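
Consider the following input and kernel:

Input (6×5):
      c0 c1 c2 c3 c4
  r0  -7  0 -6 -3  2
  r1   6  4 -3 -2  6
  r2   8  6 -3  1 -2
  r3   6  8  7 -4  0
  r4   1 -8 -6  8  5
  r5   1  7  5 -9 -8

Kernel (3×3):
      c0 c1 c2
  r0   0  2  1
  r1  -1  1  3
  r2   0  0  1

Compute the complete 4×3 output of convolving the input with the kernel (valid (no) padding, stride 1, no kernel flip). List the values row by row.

Output[0,0]: The receptive field on the input at this output position is [-7 0 -6 / 6 4 -3 / 8 6 -3]. Elementwise product with the kernel and sum: 0·2 + -6·1 + 6·-1 + 4·1 + -3·3 + -3·1.

-20 -27 13
1 -18 0
26 -10 -6
1 27 13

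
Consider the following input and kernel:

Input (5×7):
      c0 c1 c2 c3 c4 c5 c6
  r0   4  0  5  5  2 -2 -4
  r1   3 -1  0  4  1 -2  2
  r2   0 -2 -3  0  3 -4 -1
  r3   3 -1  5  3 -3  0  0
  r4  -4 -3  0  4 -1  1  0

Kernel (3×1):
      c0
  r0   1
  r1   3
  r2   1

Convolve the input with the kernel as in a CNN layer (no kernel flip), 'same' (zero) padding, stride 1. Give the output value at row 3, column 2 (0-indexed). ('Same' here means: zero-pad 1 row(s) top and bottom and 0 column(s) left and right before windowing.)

The receptive field on the zero-padded input at this output position is [-3 / 5 / 0]. Elementwise product with the kernel and sum: -3·1 + 5·3 + 0·1.

12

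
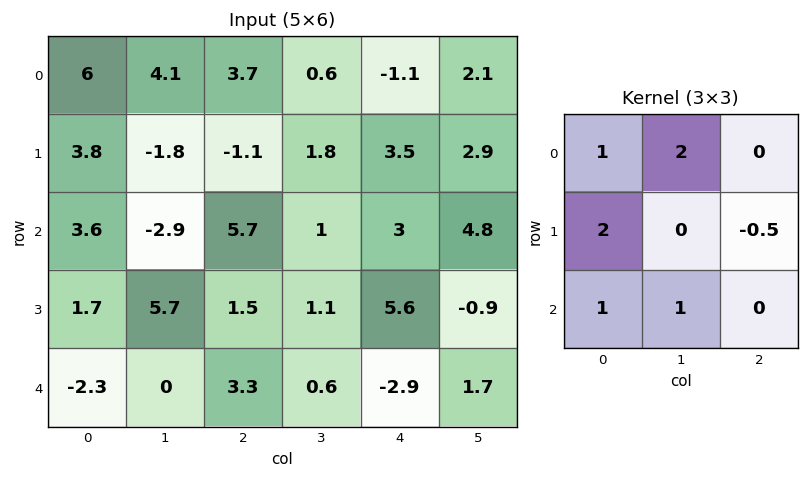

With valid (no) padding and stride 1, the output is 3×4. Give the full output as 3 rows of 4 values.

23.05 9.8 7.65 4.55
11.95 -3.1 15 15.1
-1.85 22.65 11.8 7.35

Output[0,0]: The receptive field on the input at this output position is [6 4.1 3.7 / 3.8 -1.8 -1.1 / 3.6 -2.9 5.7]. Elementwise product with the kernel and sum: 6·1 + 4.1·2 + 3.8·2 + -1.1·-0.5 + 3.6·1 + -2.9·1.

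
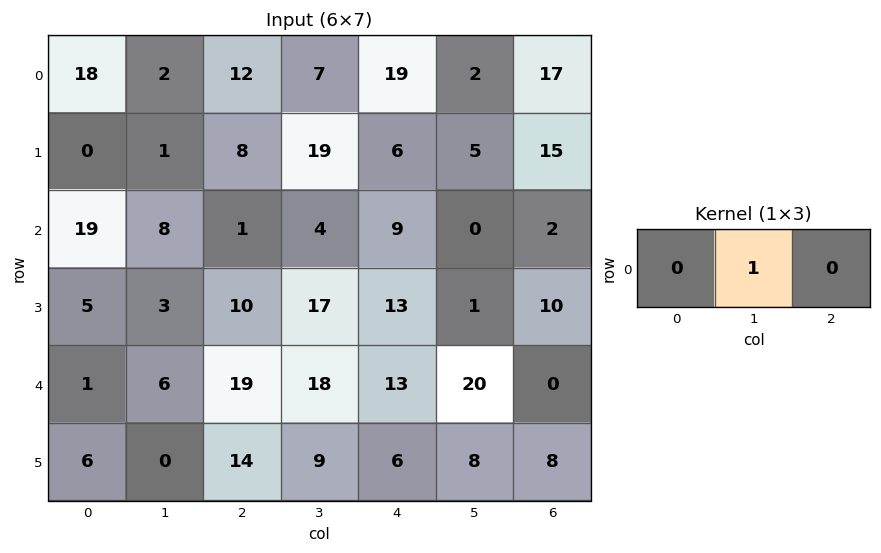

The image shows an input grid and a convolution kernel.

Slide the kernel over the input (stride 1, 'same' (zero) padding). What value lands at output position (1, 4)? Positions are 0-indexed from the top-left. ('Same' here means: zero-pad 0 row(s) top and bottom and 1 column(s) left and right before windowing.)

6

The receptive field on the zero-padded input at this output position is [19 6 5]. Elementwise product with the kernel and sum: 6·1.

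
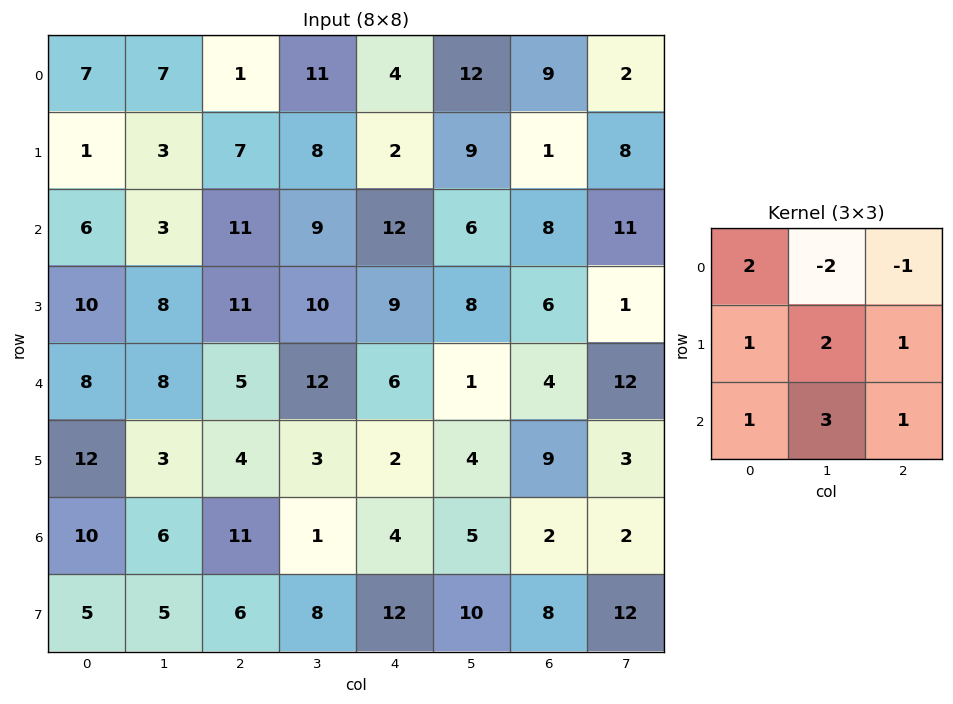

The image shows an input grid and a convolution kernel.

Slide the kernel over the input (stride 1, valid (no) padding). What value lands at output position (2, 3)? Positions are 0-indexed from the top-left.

The receptive field on the input at this output position is [9 12 6 / 10 9 8 / 12 6 1]. Elementwise product with the kernel and sum: 9·2 + 12·-2 + 6·-1 + 10·1 + 9·2 + 8·1 + 12·1 + 6·3 + 1·1.

55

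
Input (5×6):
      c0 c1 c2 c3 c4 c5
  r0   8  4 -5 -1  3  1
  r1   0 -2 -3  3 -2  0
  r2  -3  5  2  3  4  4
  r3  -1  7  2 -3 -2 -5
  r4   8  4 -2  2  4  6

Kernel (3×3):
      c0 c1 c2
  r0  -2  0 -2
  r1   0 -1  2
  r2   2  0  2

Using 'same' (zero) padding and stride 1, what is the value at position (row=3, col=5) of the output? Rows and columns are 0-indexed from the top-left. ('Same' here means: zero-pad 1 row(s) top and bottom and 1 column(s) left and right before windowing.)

The receptive field on the zero-padded input at this output position is [4 4 0 / -2 -5 0 / 4 6 0]. Elementwise product with the kernel and sum: 4·-2 + 0·-2 + -5·-1 + 0·2 + 4·2 + 0·2.

5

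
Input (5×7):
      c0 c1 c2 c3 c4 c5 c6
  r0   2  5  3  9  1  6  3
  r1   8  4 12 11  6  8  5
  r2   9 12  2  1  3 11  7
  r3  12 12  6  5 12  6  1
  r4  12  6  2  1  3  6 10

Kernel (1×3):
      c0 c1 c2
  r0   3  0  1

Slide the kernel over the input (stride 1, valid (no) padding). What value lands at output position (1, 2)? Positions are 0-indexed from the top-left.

The receptive field on the input at this output position is [12 11 6]. Elementwise product with the kernel and sum: 12·3 + 6·1.

42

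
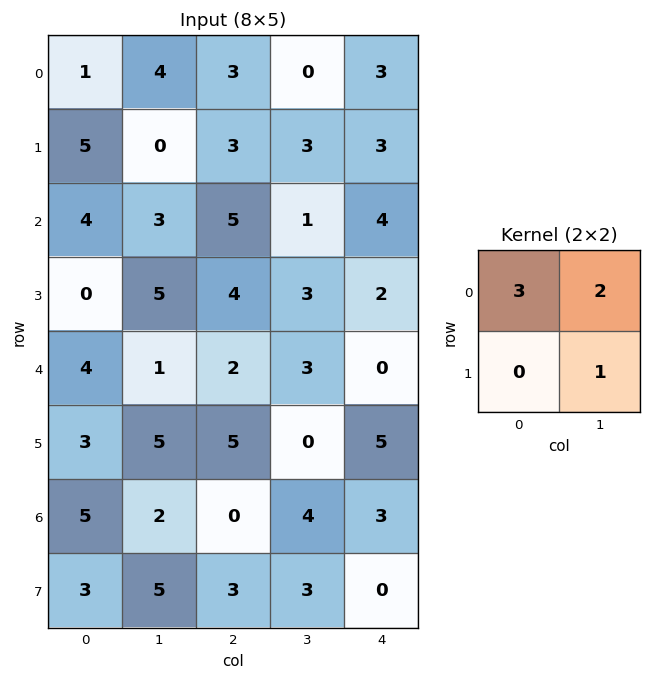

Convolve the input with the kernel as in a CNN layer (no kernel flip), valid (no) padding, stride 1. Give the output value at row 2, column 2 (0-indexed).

The receptive field on the input at this output position is [5 1 / 4 3]. Elementwise product with the kernel and sum: 5·3 + 1·2 + 3·1.

20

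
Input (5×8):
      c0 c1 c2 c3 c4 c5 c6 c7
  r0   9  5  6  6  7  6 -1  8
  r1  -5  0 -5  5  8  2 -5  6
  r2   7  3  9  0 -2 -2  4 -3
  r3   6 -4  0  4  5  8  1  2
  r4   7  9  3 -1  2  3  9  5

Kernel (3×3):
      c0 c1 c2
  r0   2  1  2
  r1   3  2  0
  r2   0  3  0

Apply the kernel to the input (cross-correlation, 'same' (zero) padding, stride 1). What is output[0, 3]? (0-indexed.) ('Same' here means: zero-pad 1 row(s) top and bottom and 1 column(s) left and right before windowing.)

45

The receptive field on the zero-padded input at this output position is [0 0 0 / 6 6 7 / -5 5 8]. Elementwise product with the kernel and sum: 0·2 + 0·1 + 0·2 + 6·3 + 6·2 + 5·3.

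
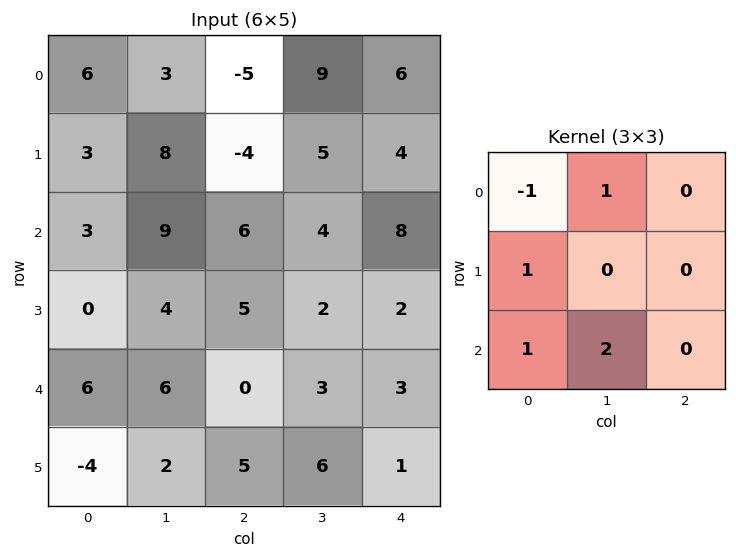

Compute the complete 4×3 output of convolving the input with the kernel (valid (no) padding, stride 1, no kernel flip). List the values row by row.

Output[0,0]: The receptive field on the input at this output position is [6 3 -5 / 3 8 -4 / 3 9 6]. Elementwise product with the kernel and sum: 6·-1 + 3·1 + 3·1 + 3·1 + 9·2.
Output[0,1]: The receptive field on the input at this output position is [3 -5 9 / 8 -4 5 / 9 6 4]. Elementwise product with the kernel and sum: 3·-1 + -5·1 + 8·1 + 9·1 + 6·2.

21 21 24
16 11 24
24 7 9
10 19 14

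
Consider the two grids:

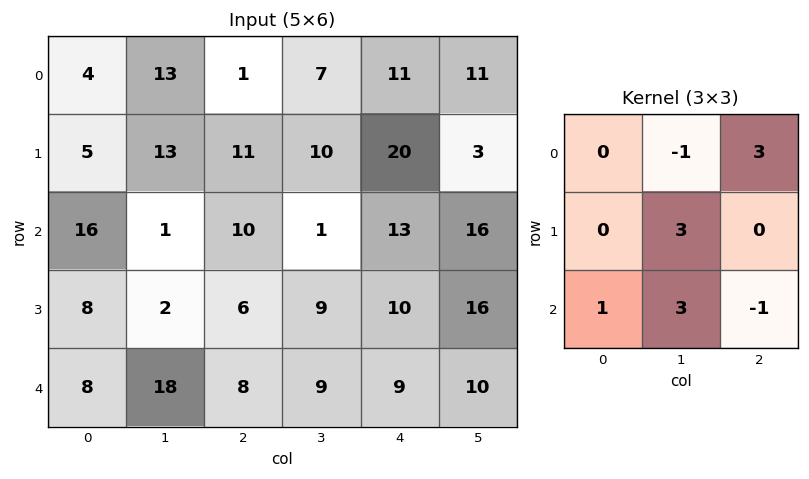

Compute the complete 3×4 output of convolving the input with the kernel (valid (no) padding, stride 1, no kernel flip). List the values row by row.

Output[0,0]: The receptive field on the input at this output position is [4 13 1 / 5 13 11 / 16 1 10]. Elementwise product with the kernel and sum: 13·-1 + 1·3 + 13·3 + 16·1 + 1·3 + 10·-1.

38 83 56 106
31 60 76 51
89 44 91 91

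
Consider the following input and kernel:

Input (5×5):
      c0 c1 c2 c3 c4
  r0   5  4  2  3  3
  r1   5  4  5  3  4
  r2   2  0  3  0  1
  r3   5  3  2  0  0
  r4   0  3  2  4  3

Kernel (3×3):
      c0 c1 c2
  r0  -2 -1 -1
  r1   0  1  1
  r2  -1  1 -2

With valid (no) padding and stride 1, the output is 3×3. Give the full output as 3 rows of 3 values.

Output[0,0]: The receptive field on the input at this output position is [5 4 2 / 5 4 5 / 2 0 3]. Elementwise product with the kernel and sum: 5·-2 + 4·-1 + 2·-1 + 4·1 + 5·1 + 2·-1 + 0·1 + 3·-2.
Output[0,1]: The receptive field on the input at this output position is [4 2 3 / 4 5 3 / 0 3 0]. Elementwise product with the kernel and sum: 4·-2 + 2·-1 + 3·-1 + 5·1 + 3·1 + 0·-1 + 3·1 + 0·-2.

-15 -2 -8
-22 -14 -18
-3 -10 -11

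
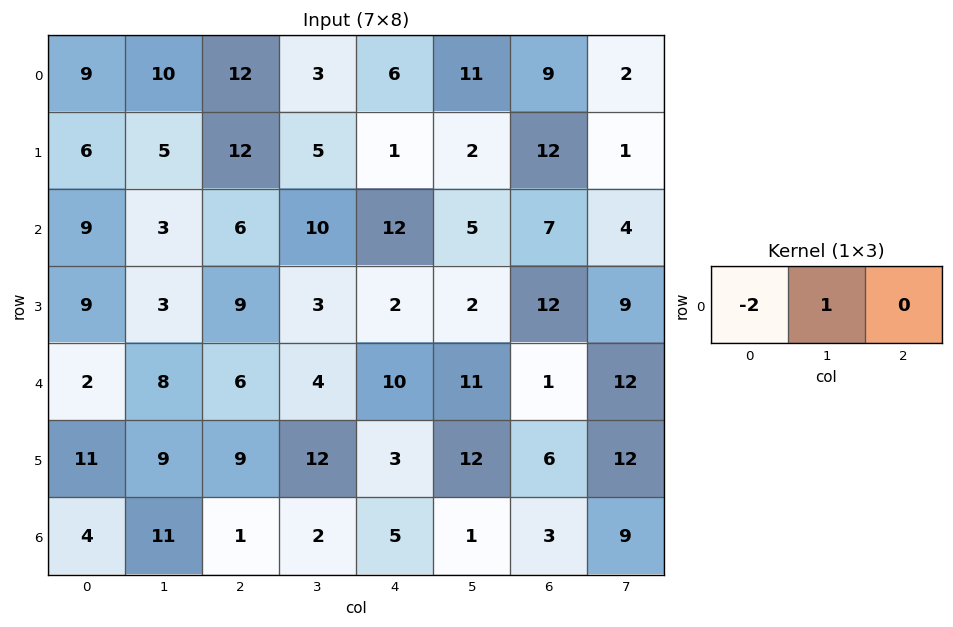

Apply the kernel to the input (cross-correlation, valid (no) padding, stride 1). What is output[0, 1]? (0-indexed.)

The receptive field on the input at this output position is [10 12 3]. Elementwise product with the kernel and sum: 10·-2 + 12·1.

-8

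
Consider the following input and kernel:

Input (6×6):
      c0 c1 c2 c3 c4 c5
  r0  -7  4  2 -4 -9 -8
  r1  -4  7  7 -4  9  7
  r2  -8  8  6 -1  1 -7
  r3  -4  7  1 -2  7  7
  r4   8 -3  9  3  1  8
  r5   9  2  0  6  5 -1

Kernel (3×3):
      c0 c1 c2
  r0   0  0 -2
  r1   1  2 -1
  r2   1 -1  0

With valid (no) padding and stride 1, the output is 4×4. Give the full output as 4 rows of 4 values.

Output[0,0]: The receptive field on the input at this output position is [-7 4 2 / -4 7 7 / -8 8 6]. Elementwise product with the kernel and sum: 2·-2 + -4·1 + 7·2 + 7·-1 + -8·1 + 8·-1.

-17 35 15 21
-23 35 -12 -15
8 1 -6 21
-2 18 -6 -16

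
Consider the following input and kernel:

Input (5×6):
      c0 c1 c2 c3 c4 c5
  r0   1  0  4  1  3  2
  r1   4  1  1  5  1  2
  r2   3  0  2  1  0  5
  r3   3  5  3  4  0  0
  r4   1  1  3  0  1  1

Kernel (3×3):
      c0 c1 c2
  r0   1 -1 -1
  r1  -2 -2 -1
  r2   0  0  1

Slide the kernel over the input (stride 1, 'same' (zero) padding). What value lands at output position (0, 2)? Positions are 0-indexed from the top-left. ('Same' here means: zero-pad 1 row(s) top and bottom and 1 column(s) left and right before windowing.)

The receptive field on the zero-padded input at this output position is [0 0 0 / 0 4 1 / 1 1 5]. Elementwise product with the kernel and sum: 0·1 + 0·-1 + 0·-1 + 0·-2 + 4·-2 + 1·-1 + 5·1.

-4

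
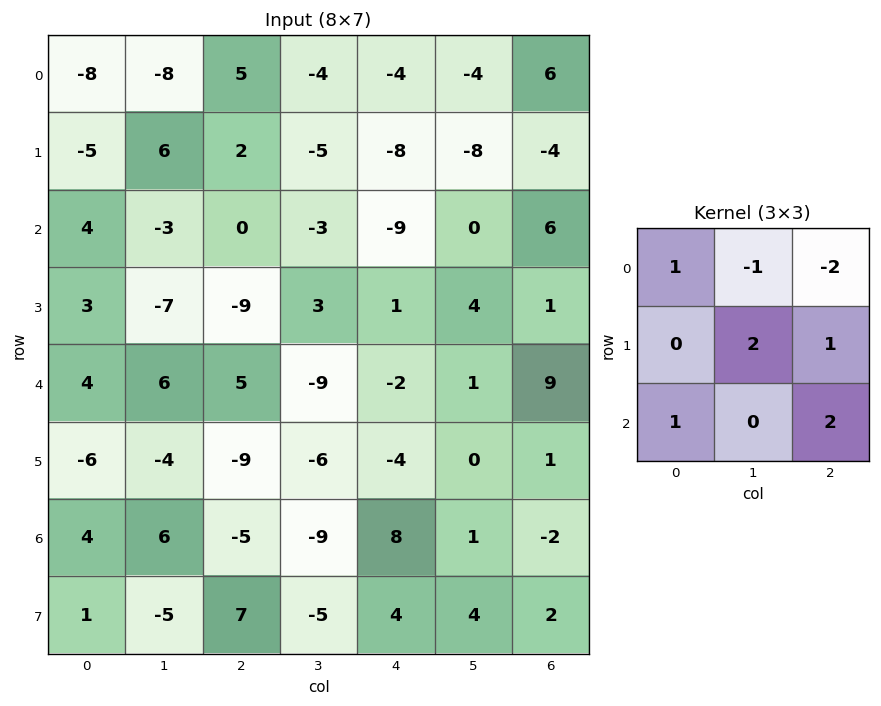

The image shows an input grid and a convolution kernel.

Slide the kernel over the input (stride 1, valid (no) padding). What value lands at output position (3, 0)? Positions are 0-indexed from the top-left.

21

The receptive field on the input at this output position is [3 -7 -9 / 4 6 5 / -6 -4 -9]. Elementwise product with the kernel and sum: 3·1 + -7·-1 + -9·-2 + 6·2 + 5·1 + -6·1 + -9·2.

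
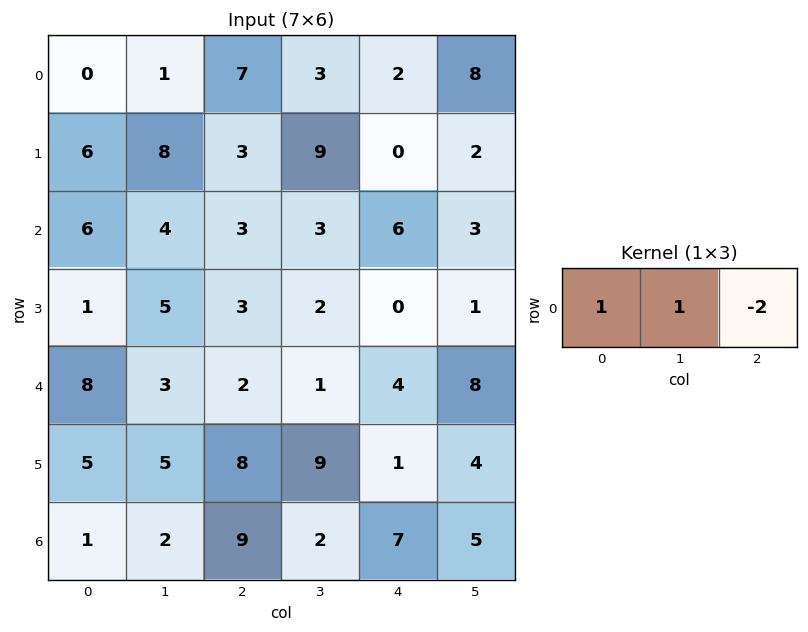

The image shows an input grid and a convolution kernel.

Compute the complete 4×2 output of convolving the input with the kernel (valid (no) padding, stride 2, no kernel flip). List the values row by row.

-13 6
4 -6
7 -5
-15 -3

Output[0,0]: The receptive field on the input at this output position is [0 1 7]. Elementwise product with the kernel and sum: 0·1 + 1·1 + 7·-2.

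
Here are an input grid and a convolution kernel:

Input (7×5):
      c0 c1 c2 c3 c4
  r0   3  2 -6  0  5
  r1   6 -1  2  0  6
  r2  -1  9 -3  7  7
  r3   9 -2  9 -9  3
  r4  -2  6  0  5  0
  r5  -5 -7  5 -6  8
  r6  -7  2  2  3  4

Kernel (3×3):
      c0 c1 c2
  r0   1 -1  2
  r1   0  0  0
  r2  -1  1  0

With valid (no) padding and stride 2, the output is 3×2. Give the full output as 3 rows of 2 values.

Output[0,0]: The receptive field on the input at this output position is [3 2 -6 / 6 -1 2 / -1 9 -3]. Elementwise product with the kernel and sum: 3·1 + 2·-1 + -6·2 + -1·-1 + 9·1.

-1 14
-8 9
1 -4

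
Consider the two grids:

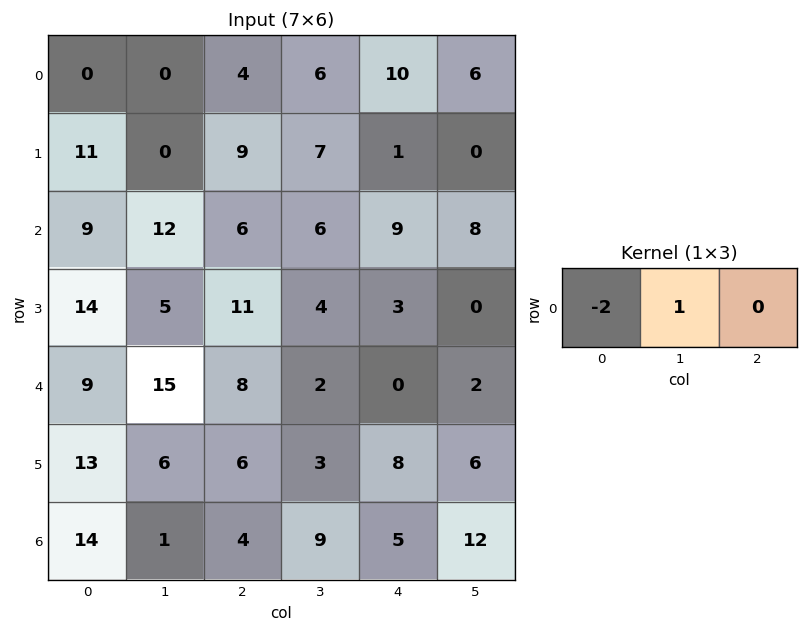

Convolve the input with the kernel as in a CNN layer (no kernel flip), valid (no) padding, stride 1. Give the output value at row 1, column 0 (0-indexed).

-22

The receptive field on the input at this output position is [11 0 9]. Elementwise product with the kernel and sum: 11·-2 + 0·1.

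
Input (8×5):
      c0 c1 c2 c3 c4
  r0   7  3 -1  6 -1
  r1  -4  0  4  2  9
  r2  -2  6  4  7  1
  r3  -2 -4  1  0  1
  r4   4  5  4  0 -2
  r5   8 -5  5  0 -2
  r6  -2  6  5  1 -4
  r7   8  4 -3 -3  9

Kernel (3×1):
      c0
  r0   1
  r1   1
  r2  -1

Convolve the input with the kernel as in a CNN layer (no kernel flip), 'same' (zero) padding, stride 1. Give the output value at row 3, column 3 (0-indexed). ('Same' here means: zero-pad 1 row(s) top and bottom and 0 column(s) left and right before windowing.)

7

The receptive field on the zero-padded input at this output position is [7 / 0 / 0]. Elementwise product with the kernel and sum: 7·1 + 0·1 + 0·-1.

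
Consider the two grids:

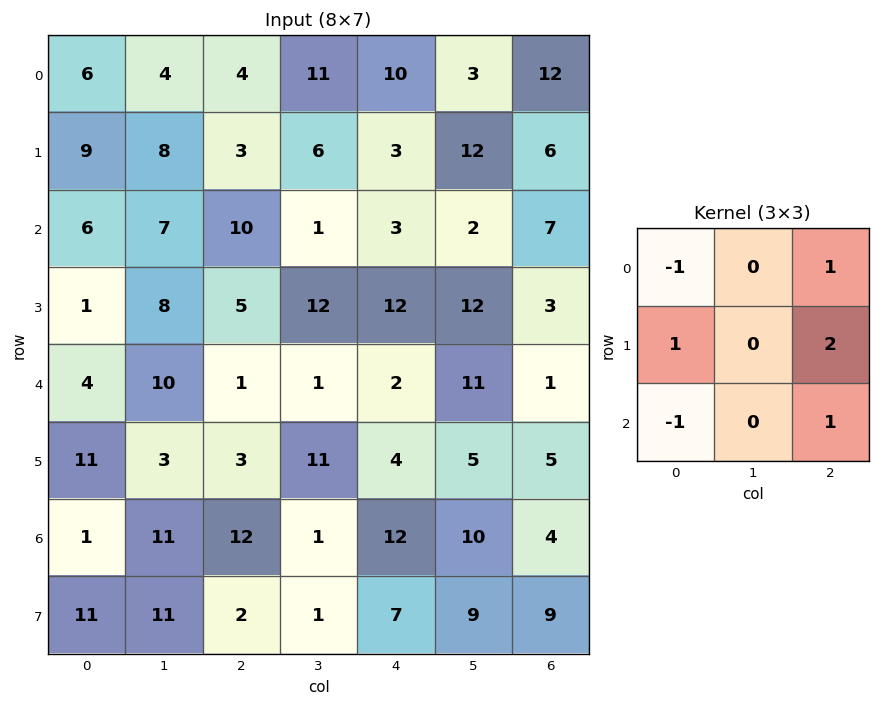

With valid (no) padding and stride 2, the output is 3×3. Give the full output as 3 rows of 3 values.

Output[0,0]: The receptive field on the input at this output position is [6 4 4 / 9 8 3 / 6 7 10]. Elementwise product with the kernel and sum: 6·-1 + 4·1 + 9·1 + 3·2 + 6·-1 + 10·1.

17 8 21
12 23 21
25 12 5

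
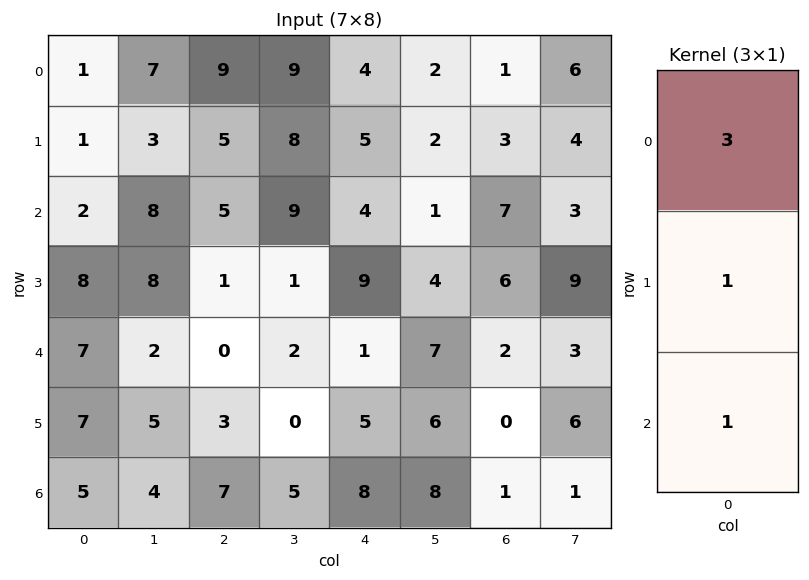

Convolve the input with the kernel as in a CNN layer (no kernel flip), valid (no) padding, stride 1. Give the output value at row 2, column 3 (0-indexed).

30

The receptive field on the input at this output position is [9 / 1 / 2]. Elementwise product with the kernel and sum: 9·3 + 1·1 + 2·1.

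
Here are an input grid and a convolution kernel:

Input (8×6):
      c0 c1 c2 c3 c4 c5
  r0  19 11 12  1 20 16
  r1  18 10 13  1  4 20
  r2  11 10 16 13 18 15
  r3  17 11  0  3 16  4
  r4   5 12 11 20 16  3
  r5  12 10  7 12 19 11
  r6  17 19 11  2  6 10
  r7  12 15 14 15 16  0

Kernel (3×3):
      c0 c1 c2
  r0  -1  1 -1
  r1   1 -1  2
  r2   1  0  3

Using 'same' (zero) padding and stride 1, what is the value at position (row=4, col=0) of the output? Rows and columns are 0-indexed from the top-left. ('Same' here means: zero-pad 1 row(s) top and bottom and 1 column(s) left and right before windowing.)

The receptive field on the zero-padded input at this output position is [0 17 11 / 0 5 12 / 0 12 10]. Elementwise product with the kernel and sum: 0·-1 + 17·1 + 11·-1 + 0·1 + 5·-1 + 12·2 + 0·1 + 10·3.

55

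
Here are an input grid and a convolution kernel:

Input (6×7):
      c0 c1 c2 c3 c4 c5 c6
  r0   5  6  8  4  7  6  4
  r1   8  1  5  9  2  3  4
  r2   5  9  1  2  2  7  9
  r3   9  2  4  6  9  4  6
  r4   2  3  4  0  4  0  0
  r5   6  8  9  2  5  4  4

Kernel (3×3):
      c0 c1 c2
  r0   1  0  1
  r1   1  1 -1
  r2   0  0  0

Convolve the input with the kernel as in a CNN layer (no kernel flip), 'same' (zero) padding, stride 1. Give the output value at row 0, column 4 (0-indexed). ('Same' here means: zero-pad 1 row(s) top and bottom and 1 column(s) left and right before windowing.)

The receptive field on the zero-padded input at this output position is [0 0 0 / 4 7 6 / 9 2 3]. Elementwise product with the kernel and sum: 0·1 + 0·1 + 4·1 + 7·1 + 6·-1.

5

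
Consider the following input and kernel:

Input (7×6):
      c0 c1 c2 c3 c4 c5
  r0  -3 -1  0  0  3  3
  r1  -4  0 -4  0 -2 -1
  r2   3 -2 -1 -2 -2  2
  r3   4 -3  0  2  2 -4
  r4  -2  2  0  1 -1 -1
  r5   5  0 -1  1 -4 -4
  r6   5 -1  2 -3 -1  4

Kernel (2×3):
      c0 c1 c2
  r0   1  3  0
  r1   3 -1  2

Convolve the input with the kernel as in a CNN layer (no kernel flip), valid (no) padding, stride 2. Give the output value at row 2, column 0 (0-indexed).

17

The receptive field on the input at this output position is [-2 2 0 / 5 0 -1]. Elementwise product with the kernel and sum: -2·1 + 2·3 + 5·3 + 0·-1 + -1·2.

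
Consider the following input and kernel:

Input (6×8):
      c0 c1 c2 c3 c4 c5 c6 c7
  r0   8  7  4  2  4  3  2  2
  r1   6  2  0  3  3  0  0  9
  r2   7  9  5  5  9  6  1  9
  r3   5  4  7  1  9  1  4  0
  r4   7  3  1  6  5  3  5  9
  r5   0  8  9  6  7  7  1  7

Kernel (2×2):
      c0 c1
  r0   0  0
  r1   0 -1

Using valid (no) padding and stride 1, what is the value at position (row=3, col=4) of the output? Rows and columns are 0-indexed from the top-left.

The receptive field on the input at this output position is [9 1 / 5 3]. Elementwise product with the kernel and sum: 3·-1.

-3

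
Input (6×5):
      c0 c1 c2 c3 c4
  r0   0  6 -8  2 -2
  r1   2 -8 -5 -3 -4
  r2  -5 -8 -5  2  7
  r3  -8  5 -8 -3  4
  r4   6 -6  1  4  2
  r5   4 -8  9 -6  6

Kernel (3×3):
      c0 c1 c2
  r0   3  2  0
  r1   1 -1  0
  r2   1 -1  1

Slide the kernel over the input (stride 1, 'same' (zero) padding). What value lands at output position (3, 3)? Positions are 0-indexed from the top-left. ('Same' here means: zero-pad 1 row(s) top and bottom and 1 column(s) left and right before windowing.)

The receptive field on the zero-padded input at this output position is [-5 2 7 / -8 -3 4 / 1 4 2]. Elementwise product with the kernel and sum: -5·3 + 2·2 + -8·1 + -3·-1 + 1·1 + 4·-1 + 2·1.

-17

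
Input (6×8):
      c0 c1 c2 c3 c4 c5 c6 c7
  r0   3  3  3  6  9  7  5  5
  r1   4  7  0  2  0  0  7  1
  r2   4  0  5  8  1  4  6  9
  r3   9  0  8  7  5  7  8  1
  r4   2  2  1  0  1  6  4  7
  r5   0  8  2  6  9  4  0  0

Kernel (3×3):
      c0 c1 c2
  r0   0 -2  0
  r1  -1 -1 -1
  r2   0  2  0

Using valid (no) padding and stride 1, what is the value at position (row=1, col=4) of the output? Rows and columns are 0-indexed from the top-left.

The receptive field on the input at this output position is [0 0 7 / 1 4 6 / 5 7 8]. Elementwise product with the kernel and sum: 0·-2 + 1·-1 + 4·-1 + 6·-1 + 7·2.

3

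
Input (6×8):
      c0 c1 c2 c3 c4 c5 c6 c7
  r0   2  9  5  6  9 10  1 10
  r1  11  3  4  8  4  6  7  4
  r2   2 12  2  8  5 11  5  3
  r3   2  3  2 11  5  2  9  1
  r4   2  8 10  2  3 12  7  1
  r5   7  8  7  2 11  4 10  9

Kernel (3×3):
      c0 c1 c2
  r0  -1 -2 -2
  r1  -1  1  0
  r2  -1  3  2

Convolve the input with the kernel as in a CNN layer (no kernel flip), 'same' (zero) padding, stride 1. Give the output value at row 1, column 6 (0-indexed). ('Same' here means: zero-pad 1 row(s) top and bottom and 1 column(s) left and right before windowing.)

The receptive field on the zero-padded input at this output position is [10 1 10 / 6 7 4 / 11 5 3]. Elementwise product with the kernel and sum: 10·-1 + 1·-2 + 10·-2 + 6·-1 + 7·1 + 11·-1 + 5·3 + 3·2.

-21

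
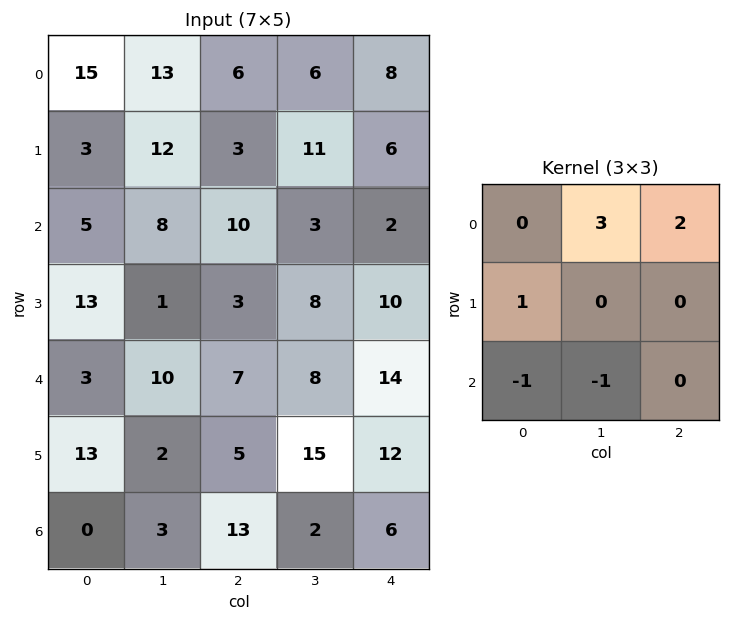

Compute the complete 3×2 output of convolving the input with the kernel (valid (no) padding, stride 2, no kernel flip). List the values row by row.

Output[0,0]: The receptive field on the input at this output position is [15 13 6 / 3 12 3 / 5 8 10]. Elementwise product with the kernel and sum: 13·3 + 6·2 + 3·1 + 5·-1 + 8·-1.

41 24
44 1
54 42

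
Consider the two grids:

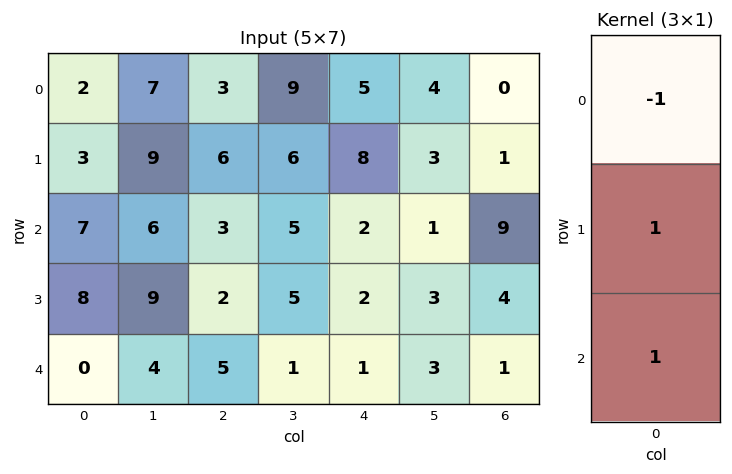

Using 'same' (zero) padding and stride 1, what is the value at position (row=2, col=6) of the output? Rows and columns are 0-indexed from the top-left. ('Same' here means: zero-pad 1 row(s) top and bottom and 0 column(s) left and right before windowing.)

The receptive field on the zero-padded input at this output position is [1 / 9 / 4]. Elementwise product with the kernel and sum: 1·-1 + 9·1 + 4·1.

12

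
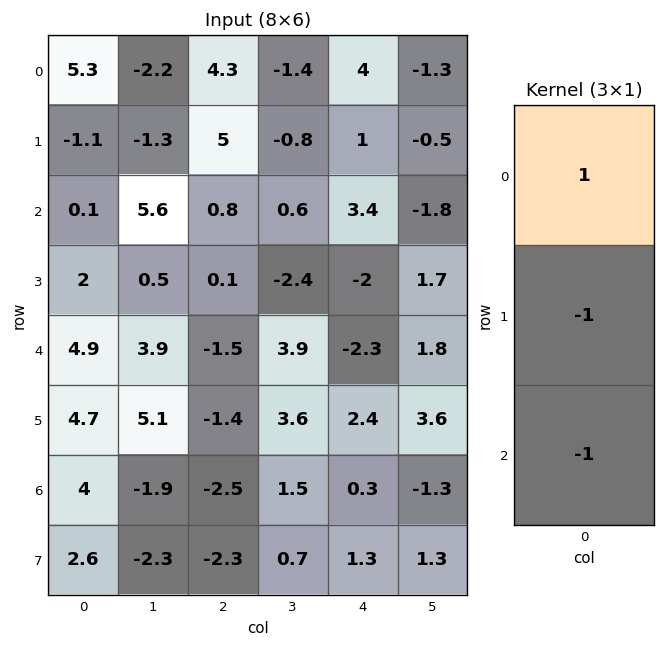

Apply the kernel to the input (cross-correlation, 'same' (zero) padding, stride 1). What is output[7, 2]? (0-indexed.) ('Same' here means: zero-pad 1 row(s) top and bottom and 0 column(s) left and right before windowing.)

-0.2

The receptive field on the zero-padded input at this output position is [-2.5 / -2.3 / 0]. Elementwise product with the kernel and sum: -2.5·1 + -2.3·-1 + 0·-1.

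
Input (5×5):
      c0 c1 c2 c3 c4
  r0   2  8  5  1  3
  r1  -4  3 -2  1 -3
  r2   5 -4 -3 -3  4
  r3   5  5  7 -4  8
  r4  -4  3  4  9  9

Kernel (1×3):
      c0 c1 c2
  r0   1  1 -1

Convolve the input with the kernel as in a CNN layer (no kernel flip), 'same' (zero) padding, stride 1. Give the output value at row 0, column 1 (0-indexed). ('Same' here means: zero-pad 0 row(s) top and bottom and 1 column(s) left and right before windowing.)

5

The receptive field on the zero-padded input at this output position is [2 8 5]. Elementwise product with the kernel and sum: 2·1 + 8·1 + 5·-1.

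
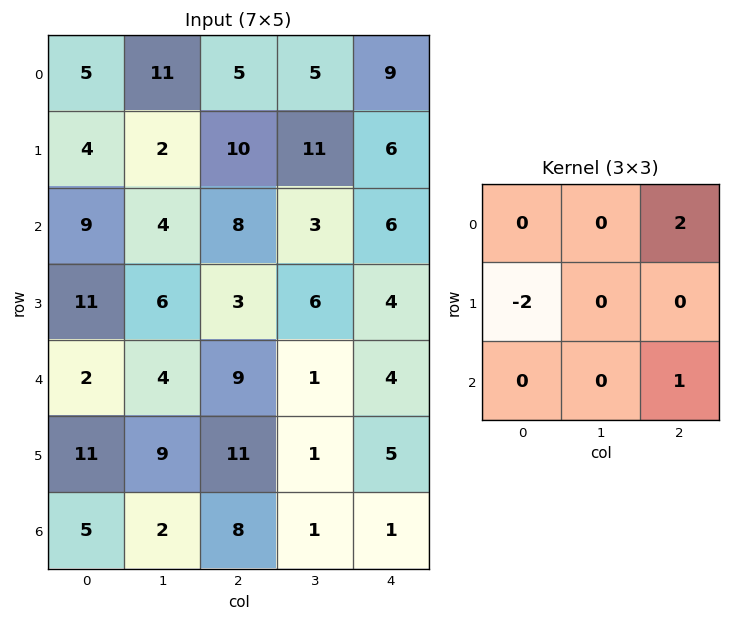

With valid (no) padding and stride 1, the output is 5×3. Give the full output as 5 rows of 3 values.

Output[0,0]: The receptive field on the input at this output position is [5 11 5 / 4 2 10 / 9 4 8]. Elementwise product with the kernel and sum: 5·2 + 4·-2 + 8·1.

10 9 4
5 20 0
3 -5 10
13 5 -5
4 -15 -13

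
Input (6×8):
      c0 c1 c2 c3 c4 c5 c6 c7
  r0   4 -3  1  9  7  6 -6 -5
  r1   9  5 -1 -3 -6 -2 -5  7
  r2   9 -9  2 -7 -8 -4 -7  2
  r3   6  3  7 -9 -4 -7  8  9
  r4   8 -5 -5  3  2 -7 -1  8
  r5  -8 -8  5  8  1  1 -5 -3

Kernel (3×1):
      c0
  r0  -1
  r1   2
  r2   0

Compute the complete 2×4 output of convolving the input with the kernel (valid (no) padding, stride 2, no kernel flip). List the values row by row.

14 -3 -19 -4
3 12 0 23

Output[0,0]: The receptive field on the input at this output position is [4 / 9 / 9]. Elementwise product with the kernel and sum: 4·-1 + 9·2.
Output[0,1]: The receptive field on the input at this output position is [1 / -1 / 2]. Elementwise product with the kernel and sum: 1·-1 + -1·2.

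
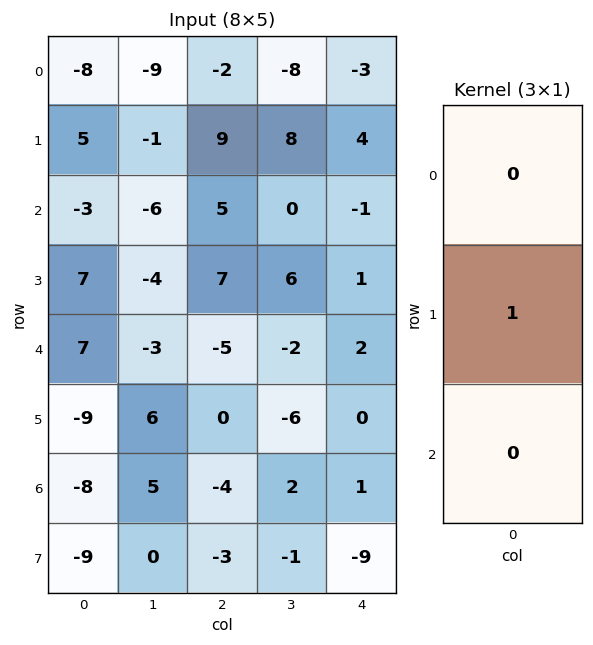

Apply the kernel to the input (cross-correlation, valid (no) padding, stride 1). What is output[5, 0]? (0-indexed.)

The receptive field on the input at this output position is [-9 / -8 / -9]. Elementwise product with the kernel and sum: -8·1.

-8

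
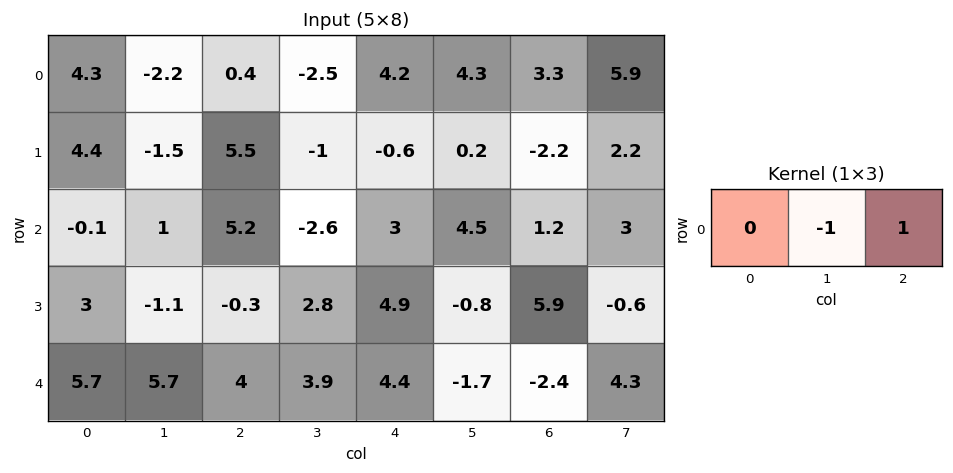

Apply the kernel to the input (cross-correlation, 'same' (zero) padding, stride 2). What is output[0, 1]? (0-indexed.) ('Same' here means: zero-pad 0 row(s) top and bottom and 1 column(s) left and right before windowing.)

-2.9

The receptive field on the zero-padded input at this output position is [-2.2 0.4 -2.5]. Elementwise product with the kernel and sum: 0.4·-1 + -2.5·1.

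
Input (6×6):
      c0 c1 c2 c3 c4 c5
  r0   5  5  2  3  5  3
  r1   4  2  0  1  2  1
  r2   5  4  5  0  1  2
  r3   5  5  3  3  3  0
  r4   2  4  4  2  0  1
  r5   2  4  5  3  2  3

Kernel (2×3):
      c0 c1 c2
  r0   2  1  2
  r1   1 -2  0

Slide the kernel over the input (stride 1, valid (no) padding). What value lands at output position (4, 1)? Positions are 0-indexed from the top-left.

The receptive field on the input at this output position is [4 4 2 / 4 5 3]. Elementwise product with the kernel and sum: 4·2 + 4·1 + 2·2 + 4·1 + 5·-2.

10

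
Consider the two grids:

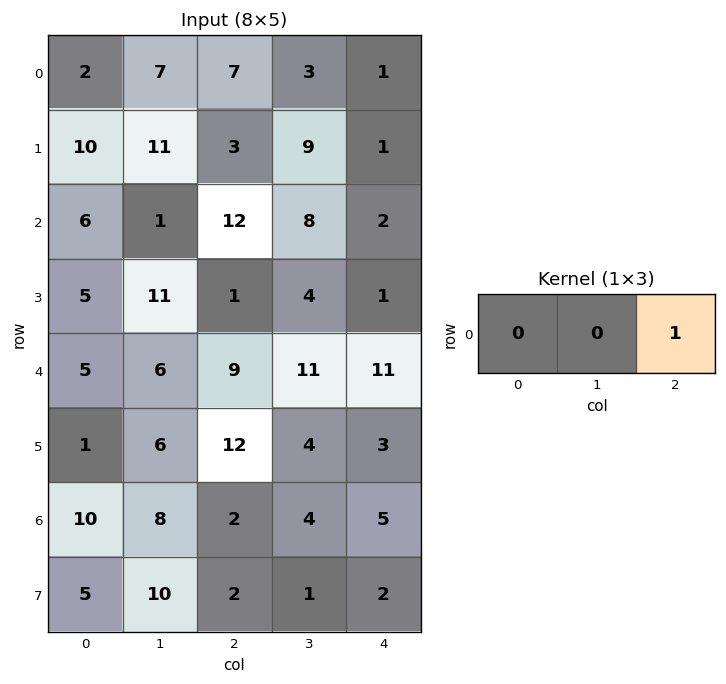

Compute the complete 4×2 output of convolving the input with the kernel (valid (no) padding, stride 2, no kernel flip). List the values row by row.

7 1
12 2
9 11
2 5

Output[0,0]: The receptive field on the input at this output position is [2 7 7]. Elementwise product with the kernel and sum: 7·1.
Output[0,1]: The receptive field on the input at this output position is [7 3 1]. Elementwise product with the kernel and sum: 1·1.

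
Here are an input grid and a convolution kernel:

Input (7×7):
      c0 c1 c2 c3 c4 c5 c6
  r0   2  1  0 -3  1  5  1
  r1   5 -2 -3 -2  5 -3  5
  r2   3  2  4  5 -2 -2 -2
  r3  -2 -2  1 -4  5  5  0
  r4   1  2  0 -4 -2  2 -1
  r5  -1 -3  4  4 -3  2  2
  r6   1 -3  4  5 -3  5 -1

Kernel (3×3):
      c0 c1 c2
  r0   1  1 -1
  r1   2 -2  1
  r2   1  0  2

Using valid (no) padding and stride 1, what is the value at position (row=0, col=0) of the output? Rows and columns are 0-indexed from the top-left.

The receptive field on the input at this output position is [2 1 0 / 5 -2 -3 / 3 2 4]. Elementwise product with the kernel and sum: 2·1 + 1·1 + 0·-1 + 5·2 + -2·-2 + -3·1 + 3·1 + 4·2.

25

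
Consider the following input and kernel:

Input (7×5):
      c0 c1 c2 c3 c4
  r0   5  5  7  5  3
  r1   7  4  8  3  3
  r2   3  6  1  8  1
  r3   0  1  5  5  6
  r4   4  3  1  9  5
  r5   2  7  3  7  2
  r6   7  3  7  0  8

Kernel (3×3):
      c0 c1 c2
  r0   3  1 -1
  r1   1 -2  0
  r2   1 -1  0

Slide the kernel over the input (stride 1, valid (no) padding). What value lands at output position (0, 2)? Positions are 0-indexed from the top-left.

18

The receptive field on the input at this output position is [7 5 3 / 8 3 3 / 1 8 1]. Elementwise product with the kernel and sum: 7·3 + 5·1 + 3·-1 + 8·1 + 3·-2 + 1·1 + 8·-1.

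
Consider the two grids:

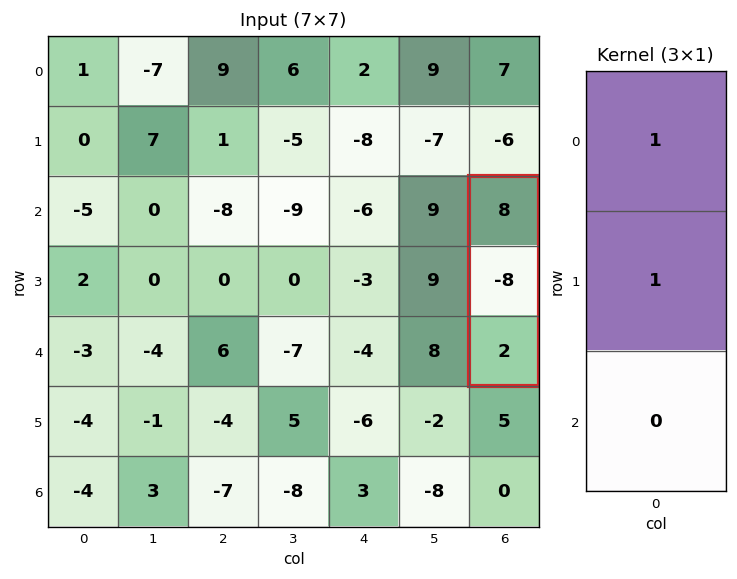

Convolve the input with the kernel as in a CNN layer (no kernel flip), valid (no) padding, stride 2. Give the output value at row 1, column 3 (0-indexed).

0

The receptive field on the input at this output position is [8 / -8 / 2]. Elementwise product with the kernel and sum: 8·1 + -8·1.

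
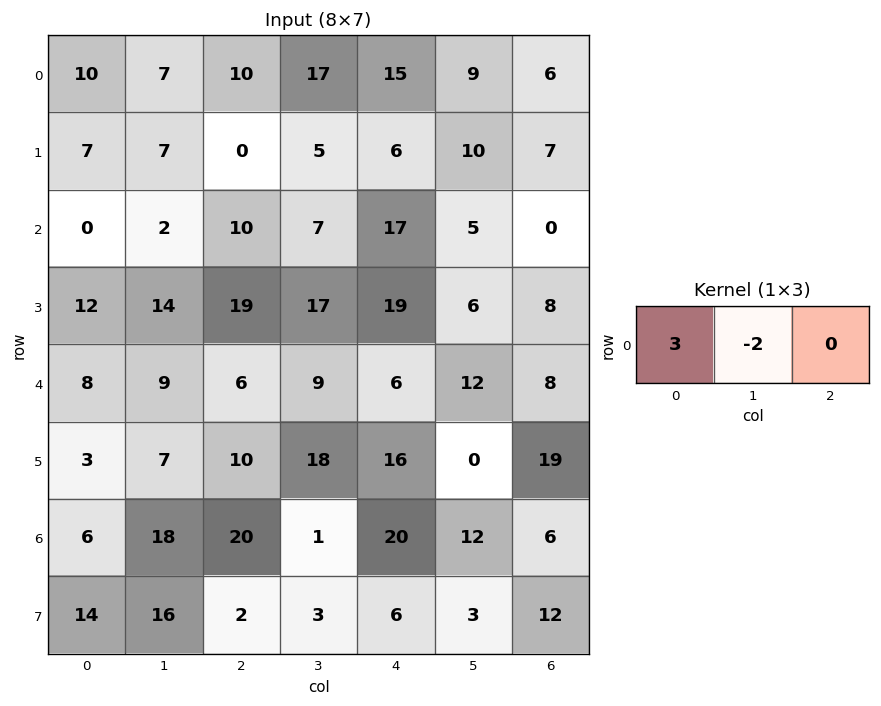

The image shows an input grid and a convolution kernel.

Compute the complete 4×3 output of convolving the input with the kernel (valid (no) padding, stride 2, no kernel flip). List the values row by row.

Output[0,0]: The receptive field on the input at this output position is [10 7 10]. Elementwise product with the kernel and sum: 10·3 + 7·-2.
Output[0,1]: The receptive field on the input at this output position is [10 17 15]. Elementwise product with the kernel and sum: 10·3 + 17·-2.

16 -4 27
-4 16 41
6 0 -6
-18 58 36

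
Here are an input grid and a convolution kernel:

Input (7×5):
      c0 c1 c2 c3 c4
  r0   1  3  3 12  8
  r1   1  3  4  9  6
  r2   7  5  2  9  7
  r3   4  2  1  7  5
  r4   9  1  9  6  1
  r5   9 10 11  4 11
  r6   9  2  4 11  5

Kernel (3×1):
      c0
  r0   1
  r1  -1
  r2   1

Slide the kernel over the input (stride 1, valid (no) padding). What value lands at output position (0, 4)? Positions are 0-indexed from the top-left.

9

The receptive field on the input at this output position is [8 / 6 / 7]. Elementwise product with the kernel and sum: 8·1 + 6·-1 + 7·1.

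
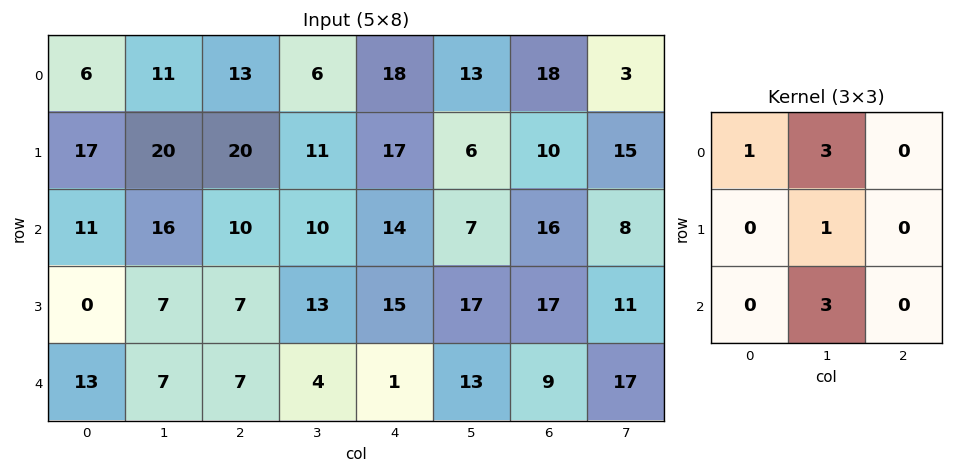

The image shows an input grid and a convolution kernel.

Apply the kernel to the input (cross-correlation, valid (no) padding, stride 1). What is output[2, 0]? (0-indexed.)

87

The receptive field on the input at this output position is [11 16 10 / 0 7 7 / 13 7 7]. Elementwise product with the kernel and sum: 11·1 + 16·3 + 7·1 + 7·3.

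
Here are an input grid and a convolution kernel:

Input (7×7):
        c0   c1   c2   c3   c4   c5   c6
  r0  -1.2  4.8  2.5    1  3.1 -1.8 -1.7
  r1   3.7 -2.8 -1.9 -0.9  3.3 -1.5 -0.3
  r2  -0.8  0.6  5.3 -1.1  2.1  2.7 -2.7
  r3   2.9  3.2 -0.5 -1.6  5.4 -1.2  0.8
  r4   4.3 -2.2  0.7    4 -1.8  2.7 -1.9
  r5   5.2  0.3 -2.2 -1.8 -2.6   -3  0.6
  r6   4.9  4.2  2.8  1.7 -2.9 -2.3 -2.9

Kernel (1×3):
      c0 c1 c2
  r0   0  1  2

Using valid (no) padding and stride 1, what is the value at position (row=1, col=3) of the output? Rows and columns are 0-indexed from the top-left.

0.3

The receptive field on the input at this output position is [-0.9 3.3 -1.5]. Elementwise product with the kernel and sum: 3.3·1 + -1.5·2.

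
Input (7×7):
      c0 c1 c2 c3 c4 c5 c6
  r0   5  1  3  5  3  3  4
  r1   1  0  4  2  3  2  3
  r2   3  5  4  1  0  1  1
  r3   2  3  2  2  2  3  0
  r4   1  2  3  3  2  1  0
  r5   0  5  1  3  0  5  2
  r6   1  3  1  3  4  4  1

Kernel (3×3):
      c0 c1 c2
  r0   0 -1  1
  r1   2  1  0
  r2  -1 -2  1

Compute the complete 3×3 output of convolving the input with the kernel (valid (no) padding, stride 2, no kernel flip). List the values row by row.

-5 2 8
4 -2 3
0 1 -7

Output[0,0]: The receptive field on the input at this output position is [5 1 3 / 1 0 4 / 3 5 4]. Elementwise product with the kernel and sum: 1·-1 + 3·1 + 1·2 + 0·1 + 3·-1 + 5·-2 + 4·1.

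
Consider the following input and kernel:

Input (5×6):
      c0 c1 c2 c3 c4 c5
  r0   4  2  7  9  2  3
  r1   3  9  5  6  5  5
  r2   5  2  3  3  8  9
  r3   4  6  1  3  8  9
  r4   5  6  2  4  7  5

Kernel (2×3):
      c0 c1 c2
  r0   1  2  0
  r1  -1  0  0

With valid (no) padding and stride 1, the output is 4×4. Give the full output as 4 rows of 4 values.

Output[0,0]: The receptive field on the input at this output position is [4 2 7 / 3 9 5]. Elementwise product with the kernel and sum: 4·1 + 2·2 + 3·-1.

5 7 20 7
16 17 14 13
5 2 8 16
11 2 5 15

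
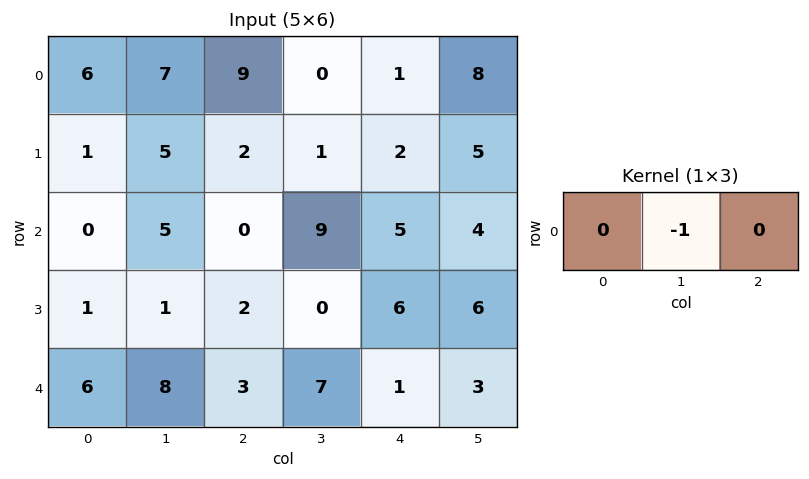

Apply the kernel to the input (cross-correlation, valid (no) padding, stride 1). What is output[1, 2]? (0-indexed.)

-1

The receptive field on the input at this output position is [2 1 2]. Elementwise product with the kernel and sum: 1·-1.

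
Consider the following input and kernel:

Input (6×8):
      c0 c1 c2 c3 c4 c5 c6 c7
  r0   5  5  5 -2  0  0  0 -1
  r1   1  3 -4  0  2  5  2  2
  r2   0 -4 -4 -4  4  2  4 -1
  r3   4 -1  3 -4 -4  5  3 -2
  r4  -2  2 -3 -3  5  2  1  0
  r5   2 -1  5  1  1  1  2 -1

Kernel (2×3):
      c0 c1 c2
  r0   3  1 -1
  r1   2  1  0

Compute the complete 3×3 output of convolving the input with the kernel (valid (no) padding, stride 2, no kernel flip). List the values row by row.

20 5 9
7 -18 7
2 -6 19

Output[0,0]: The receptive field on the input at this output position is [5 5 5 / 1 3 -4]. Elementwise product with the kernel and sum: 5·3 + 5·1 + 5·-1 + 1·2 + 3·1.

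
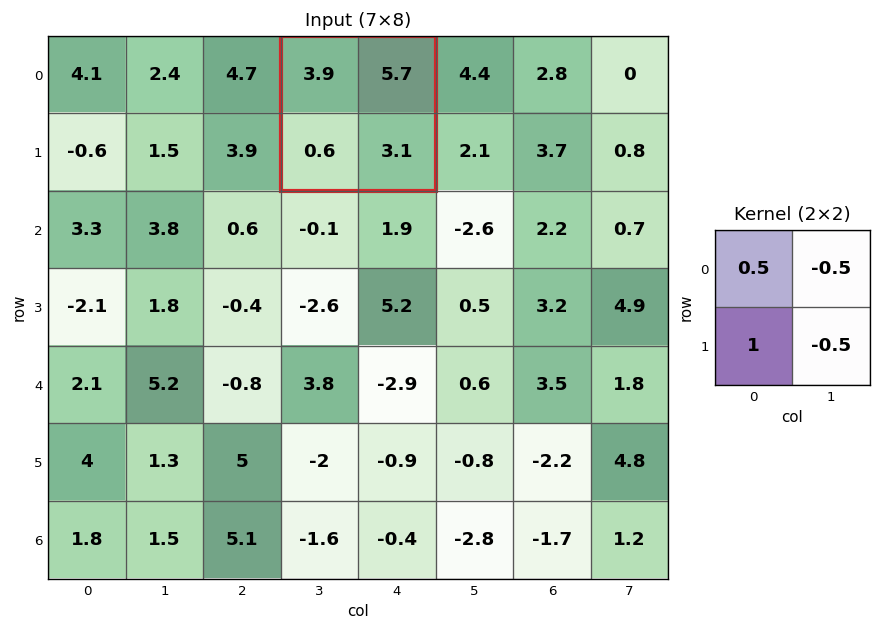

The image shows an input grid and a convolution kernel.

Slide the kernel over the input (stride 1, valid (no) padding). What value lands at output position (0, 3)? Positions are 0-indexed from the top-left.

The receptive field on the input at this output position is [3.9 5.7 / 0.6 3.1]. Elementwise product with the kernel and sum: 3.9·0.5 + 5.7·-0.5 + 0.6·1 + 3.1·-0.5.

-1.85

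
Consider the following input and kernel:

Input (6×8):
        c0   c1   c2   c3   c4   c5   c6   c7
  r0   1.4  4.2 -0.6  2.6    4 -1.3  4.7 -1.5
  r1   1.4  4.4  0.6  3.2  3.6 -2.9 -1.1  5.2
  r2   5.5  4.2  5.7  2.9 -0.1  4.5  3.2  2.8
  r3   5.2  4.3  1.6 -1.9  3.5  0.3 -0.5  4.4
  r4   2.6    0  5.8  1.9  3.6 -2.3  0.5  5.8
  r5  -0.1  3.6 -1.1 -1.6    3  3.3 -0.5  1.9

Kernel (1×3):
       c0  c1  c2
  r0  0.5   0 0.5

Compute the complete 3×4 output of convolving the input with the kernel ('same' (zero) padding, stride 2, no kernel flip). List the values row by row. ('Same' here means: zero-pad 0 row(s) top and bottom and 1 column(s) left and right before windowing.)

2.1 3.4 0.65 -1.4
2.1 3.55 3.7 3.65
0 0.95 -0.2 1.75

Output[0,0]: The receptive field on the zero-padded input at this output position is [0 1.4 4.2]. Elementwise product with the kernel and sum: 0·0.5 + 4.2·0.5.
Output[0,1]: The receptive field on the zero-padded input at this output position is [4.2 -0.6 2.6]. Elementwise product with the kernel and sum: 4.2·0.5 + 2.6·0.5.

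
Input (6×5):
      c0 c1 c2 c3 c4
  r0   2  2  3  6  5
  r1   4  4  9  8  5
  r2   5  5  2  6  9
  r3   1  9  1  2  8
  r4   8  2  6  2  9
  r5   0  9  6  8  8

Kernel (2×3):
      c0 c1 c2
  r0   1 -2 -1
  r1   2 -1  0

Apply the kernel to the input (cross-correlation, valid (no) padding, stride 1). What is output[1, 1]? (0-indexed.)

The receptive field on the input at this output position is [4 9 8 / 5 2 6]. Elementwise product with the kernel and sum: 4·1 + 9·-2 + 8·-1 + 5·2 + 2·-1.

-14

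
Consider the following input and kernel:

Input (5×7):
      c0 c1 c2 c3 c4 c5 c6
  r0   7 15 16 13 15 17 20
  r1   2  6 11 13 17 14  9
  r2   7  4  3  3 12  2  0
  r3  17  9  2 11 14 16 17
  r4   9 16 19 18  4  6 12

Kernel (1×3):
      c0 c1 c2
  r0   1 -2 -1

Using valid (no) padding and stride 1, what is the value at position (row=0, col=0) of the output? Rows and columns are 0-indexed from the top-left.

-39

The receptive field on the input at this output position is [7 15 16]. Elementwise product with the kernel and sum: 7·1 + 15·-2 + 16·-1.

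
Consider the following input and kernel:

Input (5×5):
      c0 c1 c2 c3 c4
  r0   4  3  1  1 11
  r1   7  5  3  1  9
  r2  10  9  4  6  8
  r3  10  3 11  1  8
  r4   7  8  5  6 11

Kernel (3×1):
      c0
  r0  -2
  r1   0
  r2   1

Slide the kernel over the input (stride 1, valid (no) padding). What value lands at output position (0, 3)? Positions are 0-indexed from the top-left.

The receptive field on the input at this output position is [1 / 1 / 6]. Elementwise product with the kernel and sum: 1·-2 + 6·1.

4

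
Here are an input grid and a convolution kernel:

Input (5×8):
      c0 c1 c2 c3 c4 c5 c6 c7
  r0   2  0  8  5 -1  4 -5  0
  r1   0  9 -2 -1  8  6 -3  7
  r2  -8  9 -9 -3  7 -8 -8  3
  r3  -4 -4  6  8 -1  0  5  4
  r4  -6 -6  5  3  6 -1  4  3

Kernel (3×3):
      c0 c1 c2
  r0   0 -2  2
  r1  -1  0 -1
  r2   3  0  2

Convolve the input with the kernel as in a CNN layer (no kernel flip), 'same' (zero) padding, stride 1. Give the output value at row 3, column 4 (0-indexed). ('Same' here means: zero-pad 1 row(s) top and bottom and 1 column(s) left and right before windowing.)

-31

The receptive field on the zero-padded input at this output position is [-3 7 -8 / 8 -1 0 / 3 6 -1]. Elementwise product with the kernel and sum: 7·-2 + -8·2 + 8·-1 + 0·-1 + 3·3 + -1·2.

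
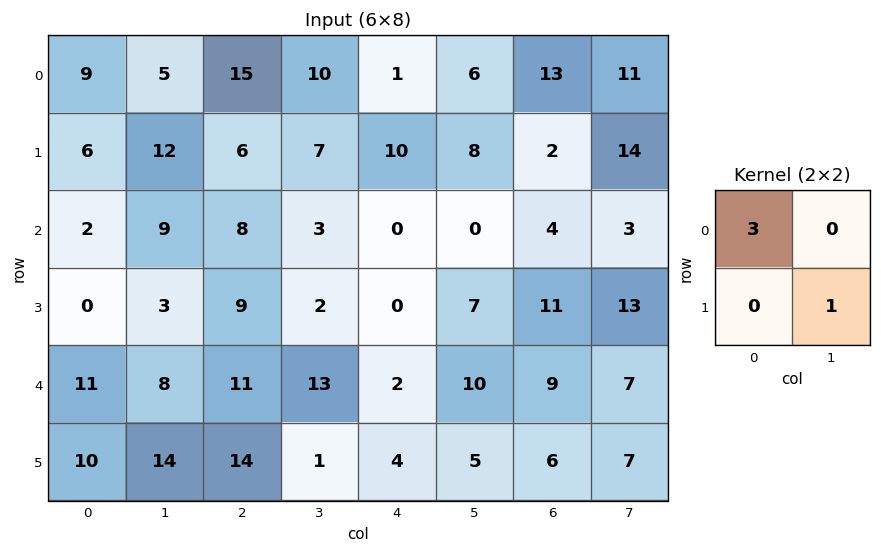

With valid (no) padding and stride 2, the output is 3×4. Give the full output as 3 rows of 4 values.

39 52 11 53
9 26 7 25
47 34 11 34

Output[0,0]: The receptive field on the input at this output position is [9 5 / 6 12]. Elementwise product with the kernel and sum: 9·3 + 12·1.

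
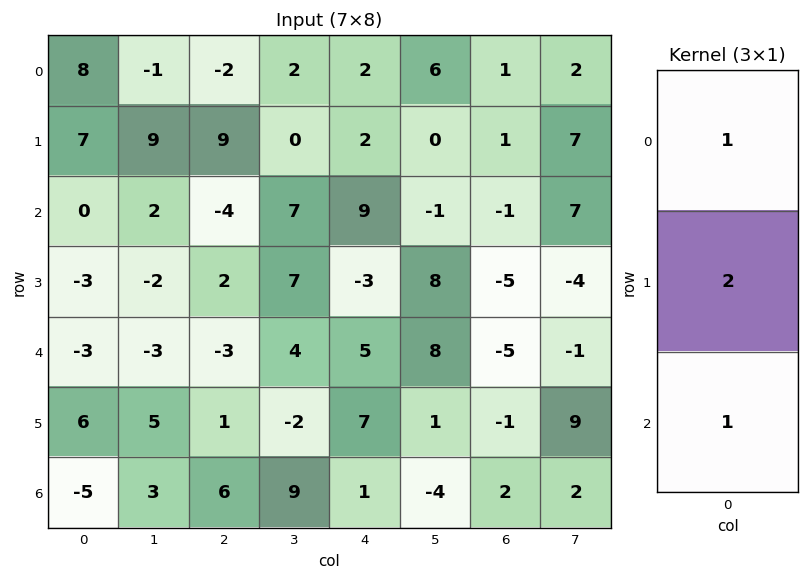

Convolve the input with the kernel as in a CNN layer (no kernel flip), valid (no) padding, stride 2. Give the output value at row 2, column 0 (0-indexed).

The receptive field on the input at this output position is [-3 / 6 / -5]. Elementwise product with the kernel and sum: -3·1 + 6·2 + -5·1.

4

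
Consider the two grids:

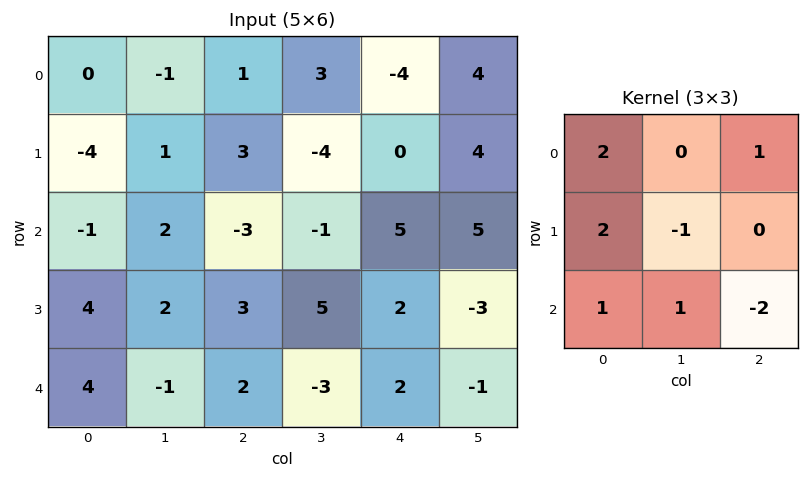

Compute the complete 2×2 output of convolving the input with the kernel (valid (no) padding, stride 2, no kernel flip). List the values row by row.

-1 -6
0 -5

Output[0,0]: The receptive field on the input at this output position is [0 -1 1 / -4 1 3 / -1 2 -3]. Elementwise product with the kernel and sum: 0·2 + 1·1 + -4·2 + 1·-1 + -1·1 + 2·1 + -3·-2.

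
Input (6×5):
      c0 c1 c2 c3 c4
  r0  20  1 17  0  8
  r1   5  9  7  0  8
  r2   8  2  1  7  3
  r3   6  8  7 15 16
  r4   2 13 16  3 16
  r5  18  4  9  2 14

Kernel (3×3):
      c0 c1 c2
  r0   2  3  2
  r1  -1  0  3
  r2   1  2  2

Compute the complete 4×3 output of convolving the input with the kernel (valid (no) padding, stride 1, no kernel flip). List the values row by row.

107 62 88
82 110 107
99 109 124
140 89 164

Output[0,0]: The receptive field on the input at this output position is [20 1 17 / 5 9 7 / 8 2 1]. Elementwise product with the kernel and sum: 20·2 + 1·3 + 17·2 + 5·-1 + 7·3 + 8·1 + 2·2 + 1·2.
Output[0,1]: The receptive field on the input at this output position is [1 17 0 / 9 7 0 / 2 1 7]. Elementwise product with the kernel and sum: 1·2 + 17·3 + 0·2 + 9·-1 + 0·3 + 2·1 + 1·2 + 7·2.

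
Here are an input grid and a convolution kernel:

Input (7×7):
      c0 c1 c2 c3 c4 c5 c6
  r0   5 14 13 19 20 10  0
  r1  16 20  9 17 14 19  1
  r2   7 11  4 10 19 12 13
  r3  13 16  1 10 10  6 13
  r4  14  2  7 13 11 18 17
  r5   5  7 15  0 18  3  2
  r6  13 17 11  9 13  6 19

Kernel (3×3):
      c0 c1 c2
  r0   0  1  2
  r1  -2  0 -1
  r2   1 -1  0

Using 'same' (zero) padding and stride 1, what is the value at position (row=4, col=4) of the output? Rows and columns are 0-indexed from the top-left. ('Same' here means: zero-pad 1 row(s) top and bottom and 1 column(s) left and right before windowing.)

-40

The receptive field on the zero-padded input at this output position is [10 10 6 / 13 11 18 / 0 18 3]. Elementwise product with the kernel and sum: 10·1 + 6·2 + 13·-2 + 18·-1 + 0·1 + 18·-1.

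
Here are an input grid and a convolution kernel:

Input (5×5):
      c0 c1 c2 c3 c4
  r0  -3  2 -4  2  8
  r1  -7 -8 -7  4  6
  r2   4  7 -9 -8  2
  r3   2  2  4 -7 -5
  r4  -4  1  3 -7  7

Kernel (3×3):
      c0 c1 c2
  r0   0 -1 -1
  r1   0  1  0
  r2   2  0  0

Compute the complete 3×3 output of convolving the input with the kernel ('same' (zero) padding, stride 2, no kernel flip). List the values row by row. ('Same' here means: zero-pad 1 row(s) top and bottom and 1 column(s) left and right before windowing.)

Output[0,0]: The receptive field on the zero-padded input at this output position is [0 0 0 / 0 -3 2 / 0 -7 -8]. Elementwise product with the kernel and sum: 0·-1 + 0·-1 + -3·1 + 0·2.
Output[0,1]: The receptive field on the zero-padded input at this output position is [0 0 0 / 2 -4 2 / -8 -7 4]. Elementwise product with the kernel and sum: 0·-1 + 0·-1 + -4·1 + -8·2.

-3 -20 16
19 -2 -18
-8 6 12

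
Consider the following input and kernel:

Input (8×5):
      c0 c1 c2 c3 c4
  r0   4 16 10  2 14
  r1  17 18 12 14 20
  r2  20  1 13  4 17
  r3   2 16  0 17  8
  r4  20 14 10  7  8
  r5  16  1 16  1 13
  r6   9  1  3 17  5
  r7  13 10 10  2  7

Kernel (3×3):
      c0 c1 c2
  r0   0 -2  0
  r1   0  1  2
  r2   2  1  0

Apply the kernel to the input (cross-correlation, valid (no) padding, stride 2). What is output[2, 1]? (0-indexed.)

The receptive field on the input at this output position is [10 7 8 / 16 1 13 / 3 17 5]. Elementwise product with the kernel and sum: 7·-2 + 1·1 + 13·2 + 3·2 + 17·1.

36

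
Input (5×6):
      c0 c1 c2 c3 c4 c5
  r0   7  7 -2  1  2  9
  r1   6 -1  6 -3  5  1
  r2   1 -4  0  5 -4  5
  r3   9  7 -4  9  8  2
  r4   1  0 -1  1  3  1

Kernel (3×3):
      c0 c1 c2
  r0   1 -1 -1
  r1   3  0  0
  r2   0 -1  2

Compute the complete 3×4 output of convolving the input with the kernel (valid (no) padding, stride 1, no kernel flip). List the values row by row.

Output[0,0]: The receptive field on the input at this output position is [7 7 -2 / 6 -1 6 / 1 -4 0]. Elementwise product with the kernel and sum: 7·1 + 7·-1 + -2·-1 + 6·3 + -4·-1 + 0·2.

24 15 0 -5
-11 6 11 2
30 15 -8 30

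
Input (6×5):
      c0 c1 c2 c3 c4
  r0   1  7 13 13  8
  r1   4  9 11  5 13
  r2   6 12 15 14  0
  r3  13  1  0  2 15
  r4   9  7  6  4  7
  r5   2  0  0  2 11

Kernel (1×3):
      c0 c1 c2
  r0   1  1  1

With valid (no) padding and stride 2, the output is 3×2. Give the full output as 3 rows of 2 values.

Output[0,0]: The receptive field on the input at this output position is [1 7 13]. Elementwise product with the kernel and sum: 1·1 + 7·1 + 13·1.

21 34
33 29
22 17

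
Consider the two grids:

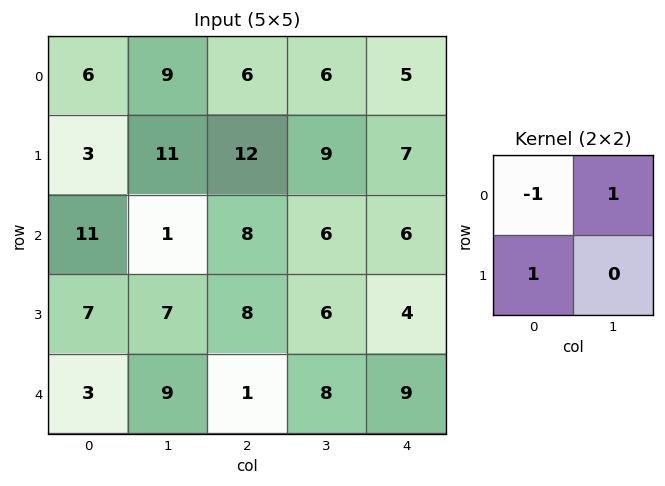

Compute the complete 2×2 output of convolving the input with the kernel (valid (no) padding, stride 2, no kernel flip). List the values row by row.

6 12
-3 6

Output[0,0]: The receptive field on the input at this output position is [6 9 / 3 11]. Elementwise product with the kernel and sum: 6·-1 + 9·1 + 3·1.
Output[0,1]: The receptive field on the input at this output position is [6 6 / 12 9]. Elementwise product with the kernel and sum: 6·-1 + 6·1 + 12·1.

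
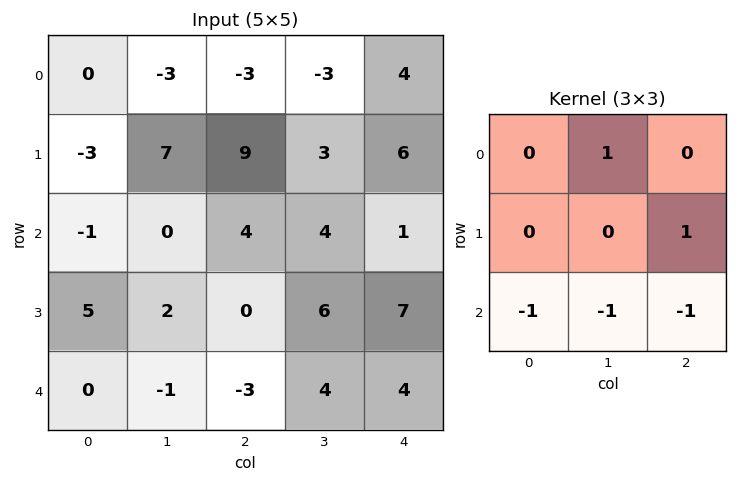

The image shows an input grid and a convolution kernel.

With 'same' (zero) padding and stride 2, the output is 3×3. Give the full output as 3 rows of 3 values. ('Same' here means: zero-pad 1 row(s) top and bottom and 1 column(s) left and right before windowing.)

Output[0,0]: The receptive field on the zero-padded input at this output position is [0 0 0 / 0 0 -3 / 0 -3 7]. Elementwise product with the kernel and sum: 0·1 + -3·1 + 0·-1 + -3·-1 + 7·-1.

-7 -22 -9
-10 5 -7
4 4 7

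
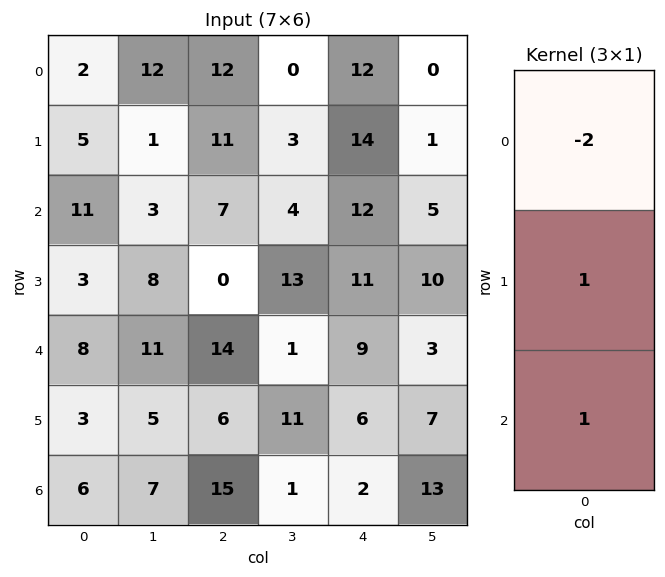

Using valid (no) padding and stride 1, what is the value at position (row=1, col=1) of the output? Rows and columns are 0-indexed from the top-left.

The receptive field on the input at this output position is [1 / 3 / 8]. Elementwise product with the kernel and sum: 1·-2 + 3·1 + 8·1.

9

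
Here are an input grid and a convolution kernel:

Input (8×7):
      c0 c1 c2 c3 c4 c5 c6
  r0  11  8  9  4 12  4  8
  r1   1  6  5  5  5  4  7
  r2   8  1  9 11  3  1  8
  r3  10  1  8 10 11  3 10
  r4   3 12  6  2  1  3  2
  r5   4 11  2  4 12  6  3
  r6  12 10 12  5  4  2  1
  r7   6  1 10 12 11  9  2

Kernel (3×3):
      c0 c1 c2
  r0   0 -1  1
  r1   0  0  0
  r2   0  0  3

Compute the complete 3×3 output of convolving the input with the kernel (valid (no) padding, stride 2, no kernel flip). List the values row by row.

28 17 28
26 -5 13
30 11 2

Output[0,0]: The receptive field on the input at this output position is [11 8 9 / 1 6 5 / 8 1 9]. Elementwise product with the kernel and sum: 8·-1 + 9·1 + 9·3.
Output[0,1]: The receptive field on the input at this output position is [9 4 12 / 5 5 5 / 9 11 3]. Elementwise product with the kernel and sum: 4·-1 + 12·1 + 3·3.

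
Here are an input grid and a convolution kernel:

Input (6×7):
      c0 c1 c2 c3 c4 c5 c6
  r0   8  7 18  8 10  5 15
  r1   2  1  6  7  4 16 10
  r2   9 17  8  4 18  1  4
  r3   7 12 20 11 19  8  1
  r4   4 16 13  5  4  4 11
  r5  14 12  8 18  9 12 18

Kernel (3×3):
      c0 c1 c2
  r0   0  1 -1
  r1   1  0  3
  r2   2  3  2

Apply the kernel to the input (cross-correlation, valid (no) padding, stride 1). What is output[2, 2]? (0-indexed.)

112

The receptive field on the input at this output position is [8 4 18 / 20 11 19 / 13 5 4]. Elementwise product with the kernel and sum: 4·1 + 18·-1 + 20·1 + 19·3 + 13·2 + 5·3 + 4·2.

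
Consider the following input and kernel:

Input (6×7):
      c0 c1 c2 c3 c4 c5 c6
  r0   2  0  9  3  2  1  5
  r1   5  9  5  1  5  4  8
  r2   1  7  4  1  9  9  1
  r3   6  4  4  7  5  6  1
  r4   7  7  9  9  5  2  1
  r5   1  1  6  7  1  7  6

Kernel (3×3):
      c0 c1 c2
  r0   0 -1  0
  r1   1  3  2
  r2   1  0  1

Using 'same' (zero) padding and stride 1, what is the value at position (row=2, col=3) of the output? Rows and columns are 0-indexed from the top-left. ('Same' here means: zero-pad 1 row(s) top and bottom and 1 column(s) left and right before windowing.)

The receptive field on the zero-padded input at this output position is [5 1 5 / 4 1 9 / 4 7 5]. Elementwise product with the kernel and sum: 1·-1 + 4·1 + 1·3 + 9·2 + 4·1 + 5·1.

33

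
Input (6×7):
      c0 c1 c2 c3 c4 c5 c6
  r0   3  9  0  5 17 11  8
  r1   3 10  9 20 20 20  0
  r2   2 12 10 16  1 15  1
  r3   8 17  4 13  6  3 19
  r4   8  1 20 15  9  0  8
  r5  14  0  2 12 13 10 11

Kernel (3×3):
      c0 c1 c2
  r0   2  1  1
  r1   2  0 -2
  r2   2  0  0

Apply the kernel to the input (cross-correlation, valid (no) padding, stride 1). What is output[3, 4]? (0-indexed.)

62

The receptive field on the input at this output position is [6 3 19 / 9 0 8 / 13 10 11]. Elementwise product with the kernel and sum: 6·2 + 3·1 + 19·1 + 9·2 + 8·-2 + 13·2.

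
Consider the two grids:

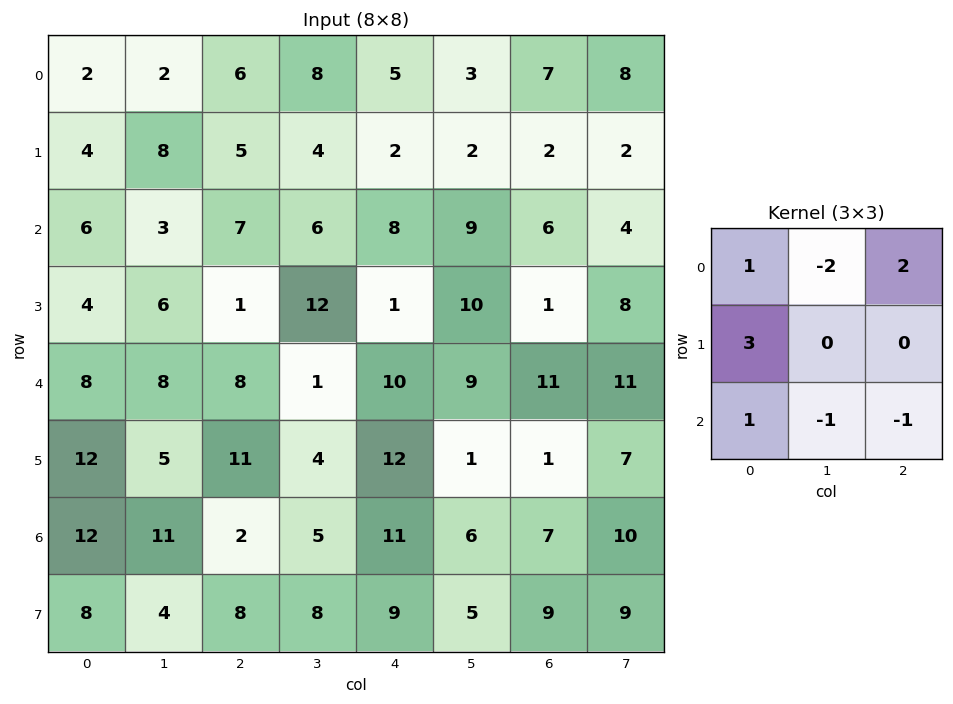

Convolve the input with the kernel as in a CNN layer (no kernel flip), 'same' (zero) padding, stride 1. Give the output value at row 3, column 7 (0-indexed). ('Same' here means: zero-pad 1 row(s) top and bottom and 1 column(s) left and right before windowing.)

1

The receptive field on the zero-padded input at this output position is [6 4 0 / 1 8 0 / 11 11 0]. Elementwise product with the kernel and sum: 6·1 + 4·-2 + 0·2 + 1·3 + 11·1 + 11·-1 + 0·-1.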